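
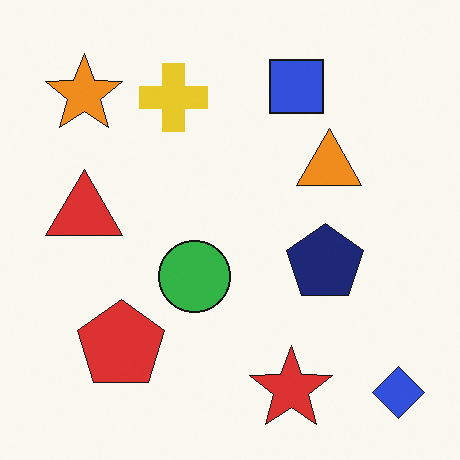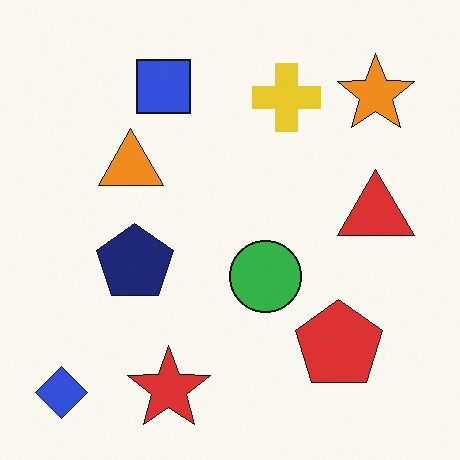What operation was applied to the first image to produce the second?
Flipped horizontally (left ↔ right).

The blue diamond is in the bottom-right of the first image and the bottom-left of the second — shapes on opposite sides of the vertical midline have swapped in a mirror flip.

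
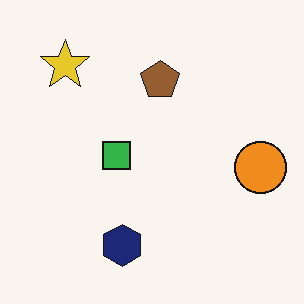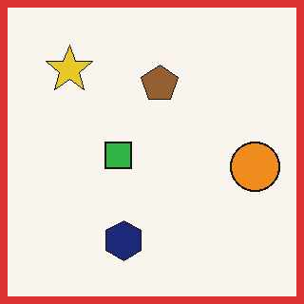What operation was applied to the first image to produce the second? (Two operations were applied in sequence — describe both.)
This is the original image given moderate JPEG compression, then framed with a red border.

Blocky 8×8 compression artifacts appear around shape edges and the flat background shows ringing — characteristic JPEG degradation. A solid red frame runs around the edge of the second image, with the content slightly shrunk inside it.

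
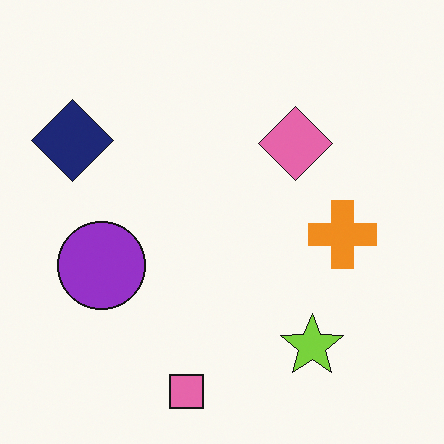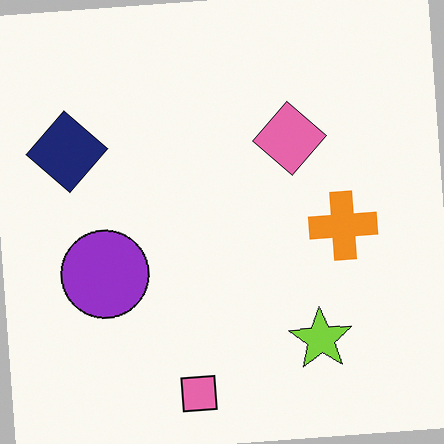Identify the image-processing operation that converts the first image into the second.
This is the original image rotated counter-clockwise by a slight angle.

Every shape is tilted by the same angle and the image corners show triangular fill wedges — a whole-image rotation by a non-right angle.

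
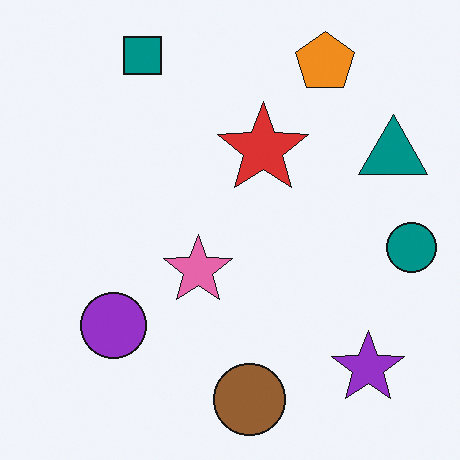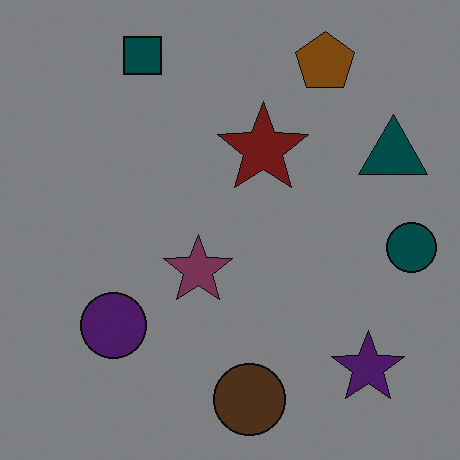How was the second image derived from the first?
The image was noticeably darkened.

Every pixel — background and shapes alike — is uniformly darkened.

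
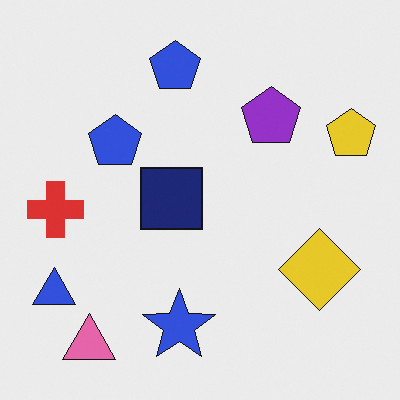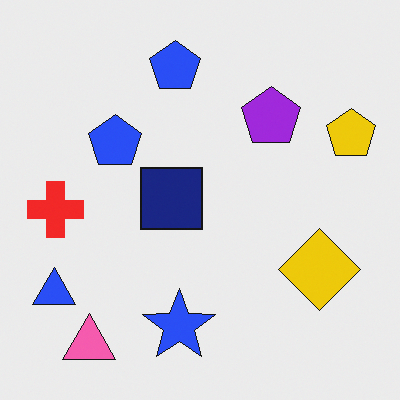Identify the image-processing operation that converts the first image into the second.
The image was slightly oversaturated.

All colors are more vivid — a global saturation change.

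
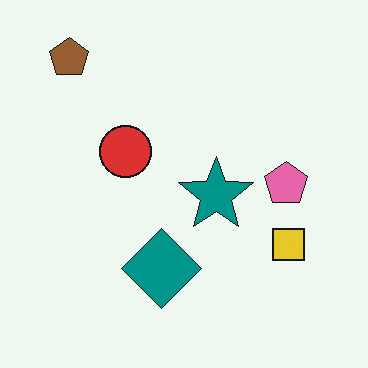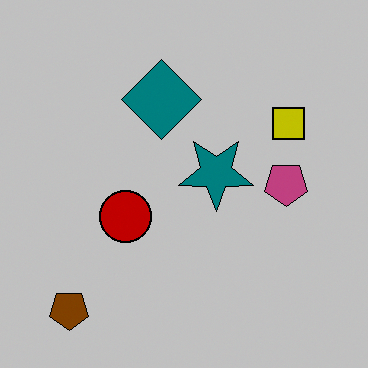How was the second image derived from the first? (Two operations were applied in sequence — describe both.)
Flipped vertically (top ↔ bottom), then heavily posterized to just a handful of flat colors.

The brown pentagon is in the top-left of the first image and the bottom-left of the second — shapes on opposite sides of the horizontal midline have swapped in a mirror flip. Each flat color has snapped to a coarser quantized level — most visibly, the near-white background has dropped to a flat grey.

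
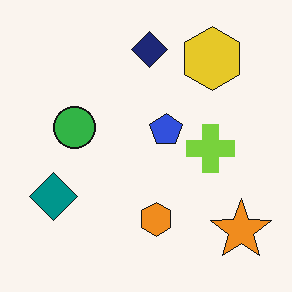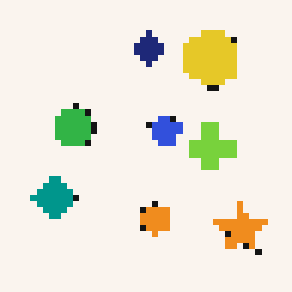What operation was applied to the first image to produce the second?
This is the original image moderately pixelated.

Shapes are reduced to large square blocks; fine edges and outlines are lost — a downscale-then-upscale (mosaic) effect.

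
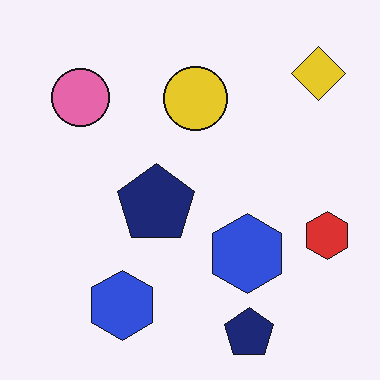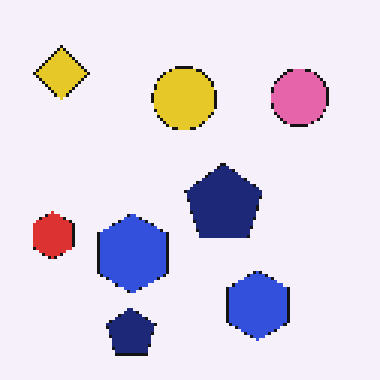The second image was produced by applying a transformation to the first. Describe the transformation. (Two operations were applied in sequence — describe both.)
The image was flipped horizontally (left ↔ right), then lightly pixelated (a mild mosaic effect).

The red hexagon is in the right of the first image and the left of the second — shapes on opposite sides of the vertical midline have swapped in a mirror flip. Shapes are reduced to large square blocks; fine edges and outlines are lost — a downscale-then-upscale (mosaic) effect.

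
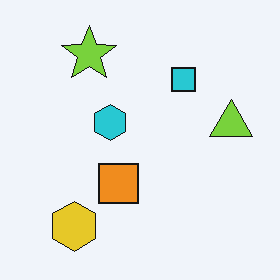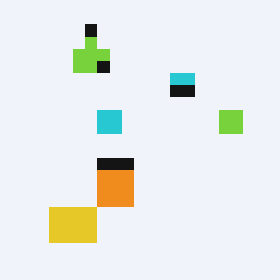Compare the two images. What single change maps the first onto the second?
Coarsely pixelated.

Shapes are reduced to large square blocks; fine edges and outlines are lost — a downscale-then-upscale (mosaic) effect.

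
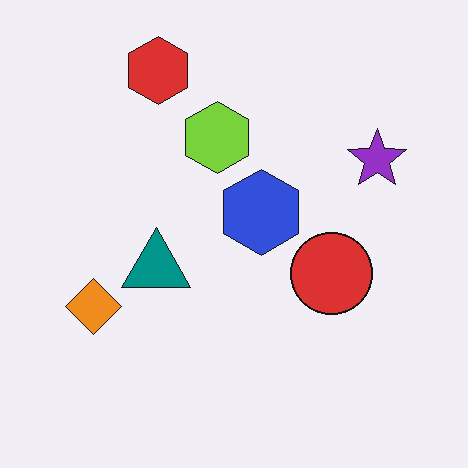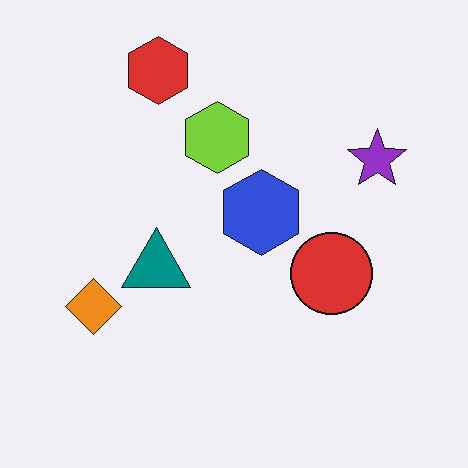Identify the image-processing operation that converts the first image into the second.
The transformation is: given moderate JPEG compression.

Blocky 8×8 compression artifacts appear around shape edges and the flat background shows ringing — characteristic JPEG degradation.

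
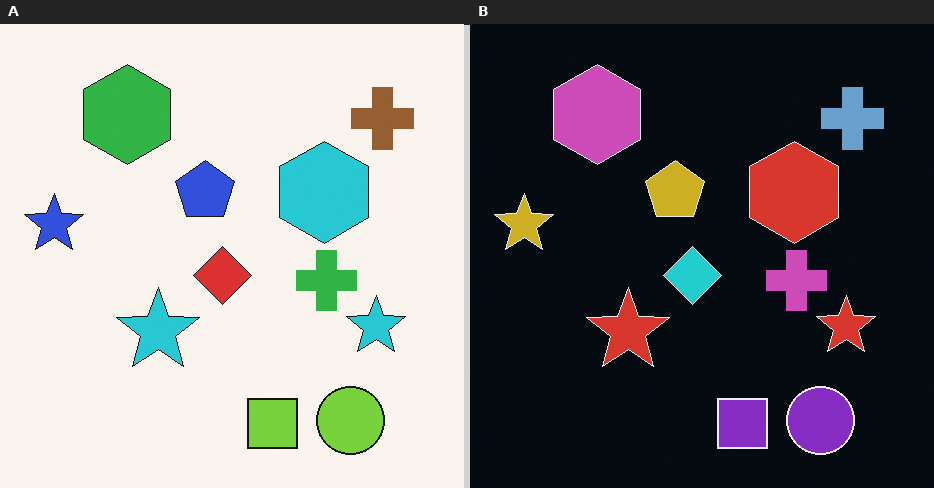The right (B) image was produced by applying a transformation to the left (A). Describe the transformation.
This is the original image color-inverted (negative).

The light background has become dark and every shape's color is its complement — a photographic negative.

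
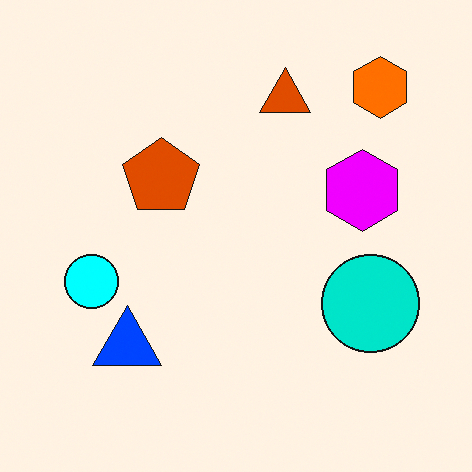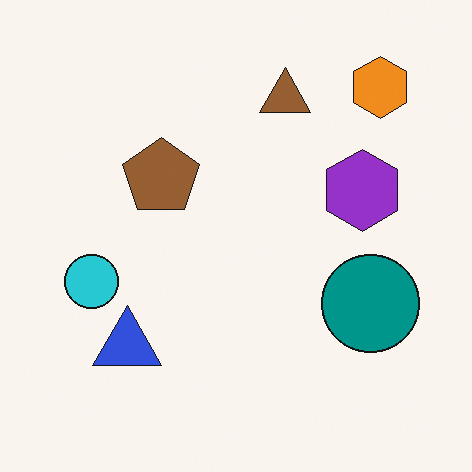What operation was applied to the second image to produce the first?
It was made much more vivid (saturation change).

All colors are more vivid — a global saturation change.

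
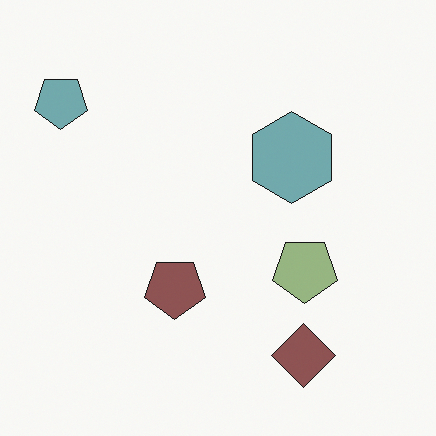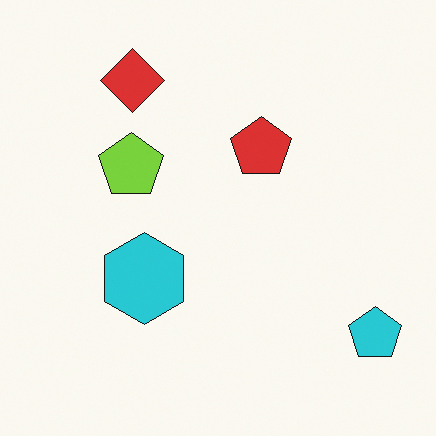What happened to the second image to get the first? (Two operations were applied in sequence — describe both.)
It was heavily desaturated, then rotated 180°.

All colors are more muted and greyish — a global saturation change. The cyan pentagon sits in the bottom-right of the second image and the top-left of the first — consistent with a whole-image 180° rotation.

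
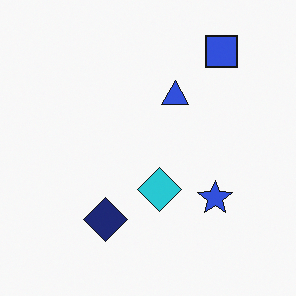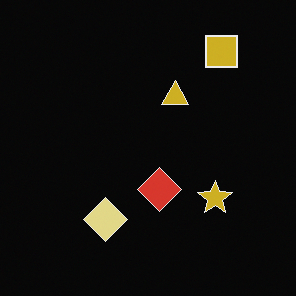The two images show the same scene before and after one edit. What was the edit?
Color-inverted (negative).

The light background has become dark and every shape's color is its complement — a photographic negative.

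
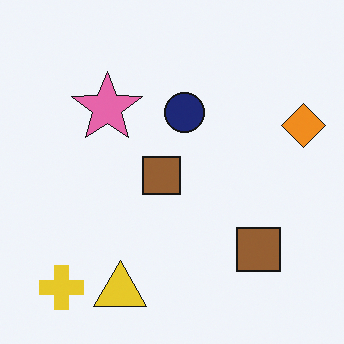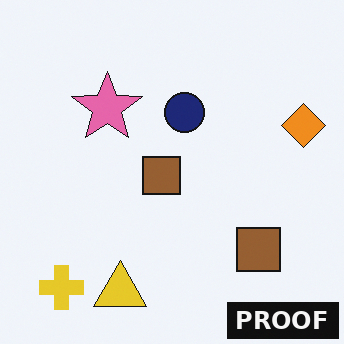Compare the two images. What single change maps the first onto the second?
It was watermarked with the text "PROOF" in the lower-right corner.

A dark label reading "PROOF" appears in the lower-right corner.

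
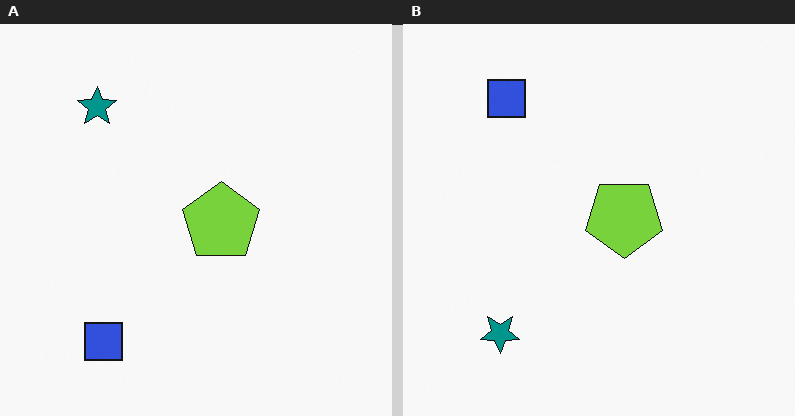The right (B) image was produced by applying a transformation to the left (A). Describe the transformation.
The image was flipped vertically (top ↔ bottom).

The blue square is in the bottom-left of the left (A) image and the top-left of the right (B) — shapes on opposite sides of the horizontal midline have swapped in a mirror flip.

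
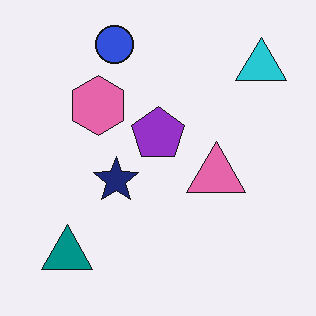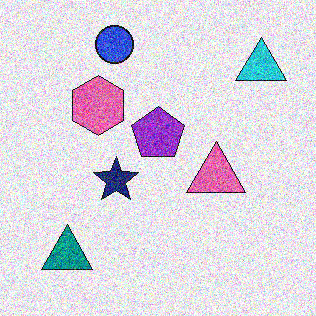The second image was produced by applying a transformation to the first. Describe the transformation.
Degraded with strong gaussian noise.

Random speckle covers the whole image, including the flat background.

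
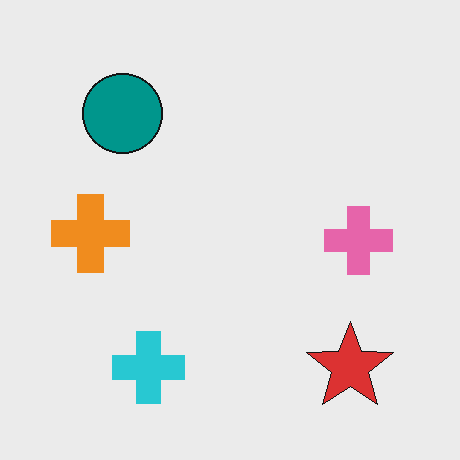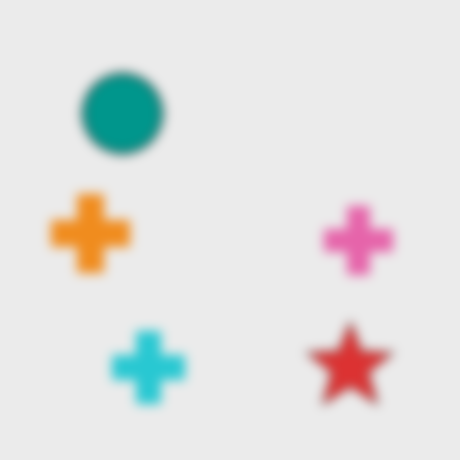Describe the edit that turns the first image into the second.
Strongly gaussian-blurred.

Shape edges and outlines are uniformly softened across the whole image.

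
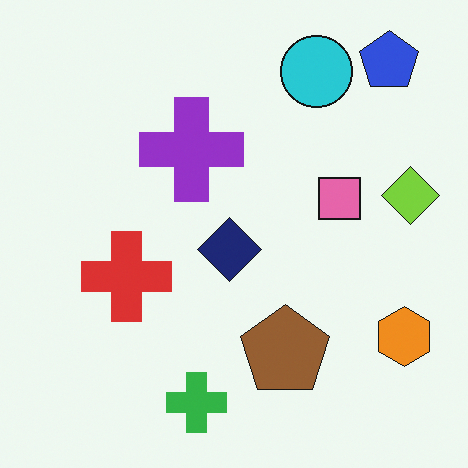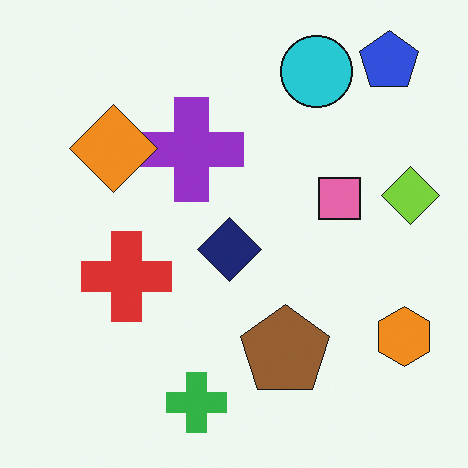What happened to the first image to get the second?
The transformation is: overlaid with an additional orange diamond.

An orange diamond appears in the second image that is absent from the first.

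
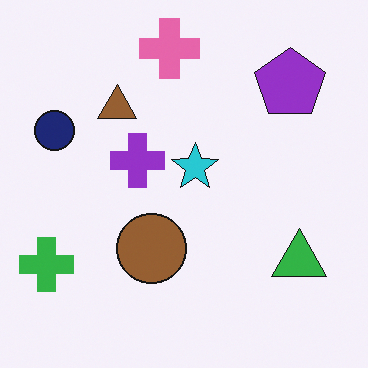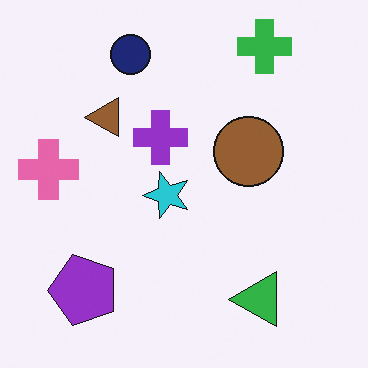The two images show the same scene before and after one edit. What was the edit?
The image was transposed (reflected across the top-left ↔ bottom-right diagonal).

Shapes have swapped their row and column positions — what was in the top-right is now in the bottom-left — a diagonal reflection.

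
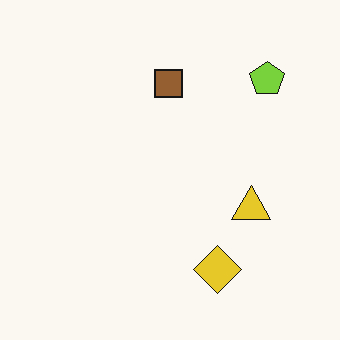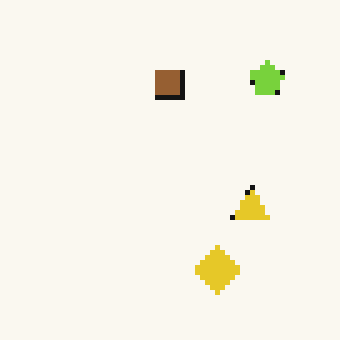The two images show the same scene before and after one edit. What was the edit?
The transformation is: lightly pixelated (a mild mosaic effect).

Shapes are reduced to large square blocks; fine edges and outlines are lost — a downscale-then-upscale (mosaic) effect.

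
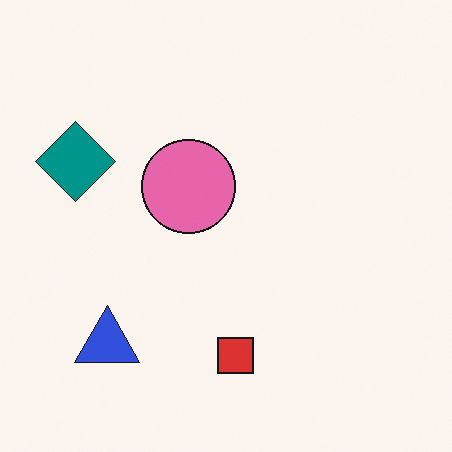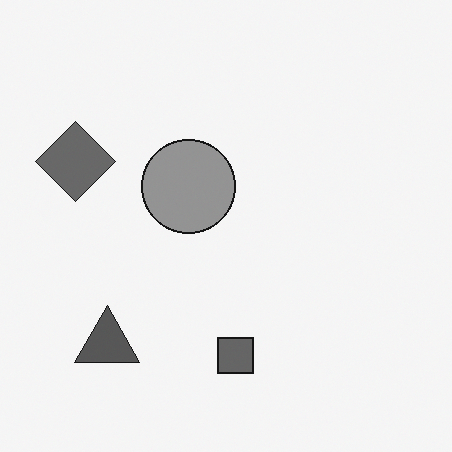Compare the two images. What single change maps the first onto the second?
The second image is the first converted to grayscale.

All color is removed — every shape is now a shade of grey.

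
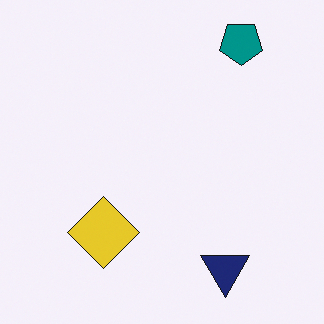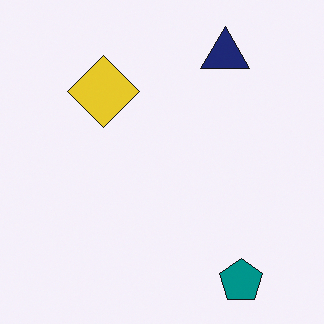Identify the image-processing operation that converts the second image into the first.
This is the original image flipped vertically (top ↔ bottom).

The teal pentagon is in the bottom-right of the second image and the top-right of the first — shapes on opposite sides of the horizontal midline have swapped in a mirror flip.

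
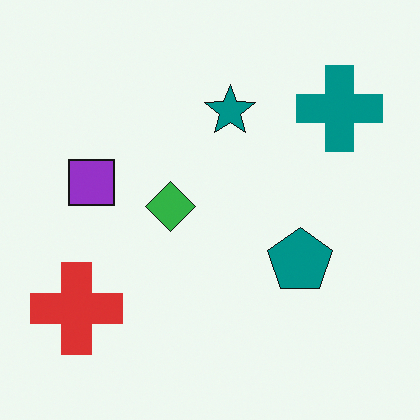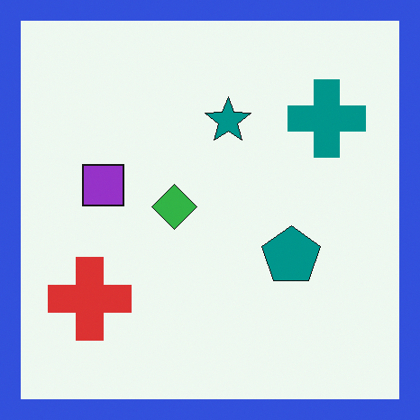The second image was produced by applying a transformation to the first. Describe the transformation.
The image was framed with a blue border.

A solid blue frame runs around the edge of the second image, with the content slightly shrunk inside it.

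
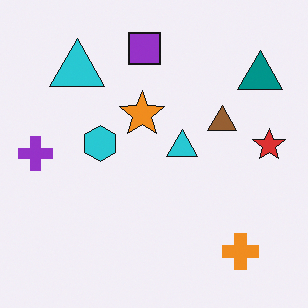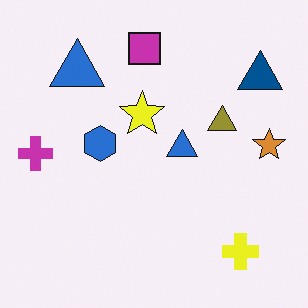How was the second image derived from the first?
Hue-shifted by a small amount.

Every shape's color has rotated by the same amount around the hue wheel — a uniform hue shift.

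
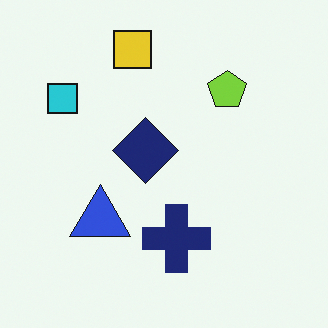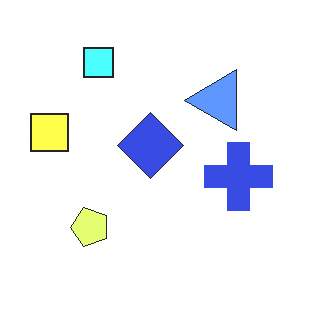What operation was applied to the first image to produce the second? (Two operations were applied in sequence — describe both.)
The second image is the first substantially brightened, then transposed (reflected across the top-left ↔ bottom-right diagonal).

Every pixel — background and shapes alike — is uniformly brightened. Shapes have swapped their row and column positions — what was in the top-right is now in the bottom-left — a diagonal reflection.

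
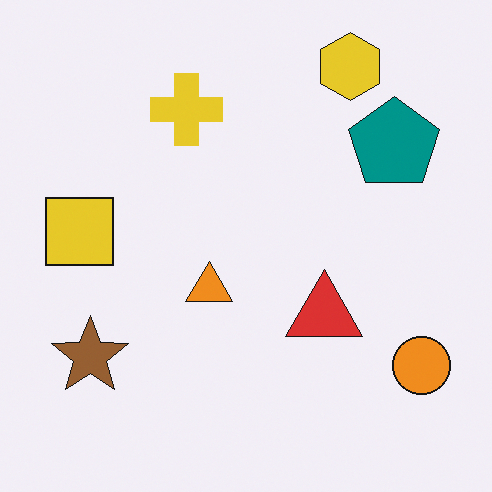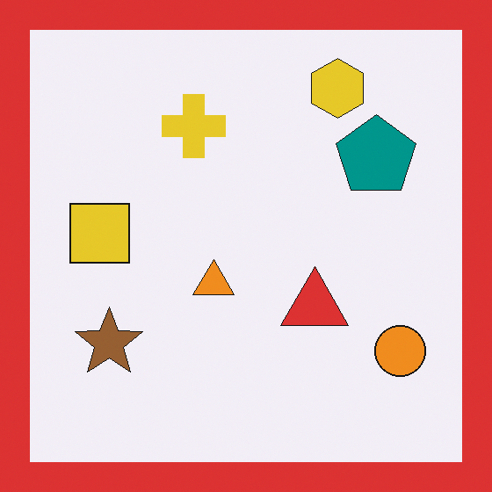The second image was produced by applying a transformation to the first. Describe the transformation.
This is the original image framed with a red border.

A solid red frame runs around the edge of the second image, with the content slightly shrunk inside it.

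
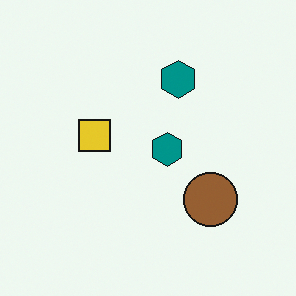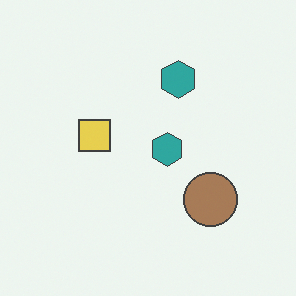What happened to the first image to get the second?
This is the original image given slightly reduced contrast.

Tones are pushed toward mid-grey across the whole image — a global contrast change.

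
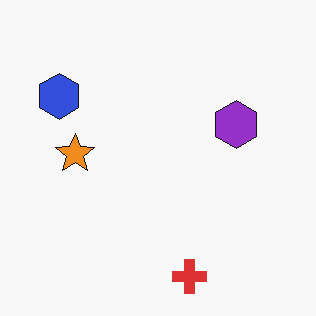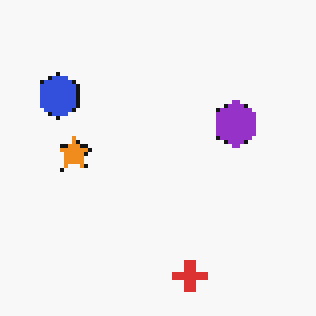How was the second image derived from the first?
This is the original image mildly pixelated.

Shapes are reduced to large square blocks; fine edges and outlines are lost — a downscale-then-upscale (mosaic) effect.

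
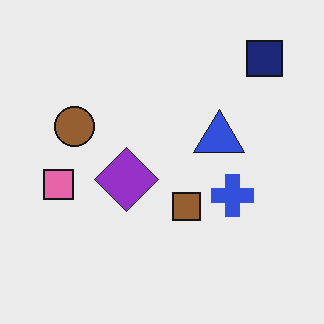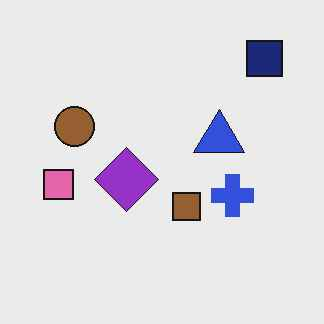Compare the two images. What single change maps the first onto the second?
The image was JPEG-compressed with visible artifacts.

Blocky 8×8 compression artifacts appear around shape edges and the flat background shows ringing — characteristic JPEG degradation.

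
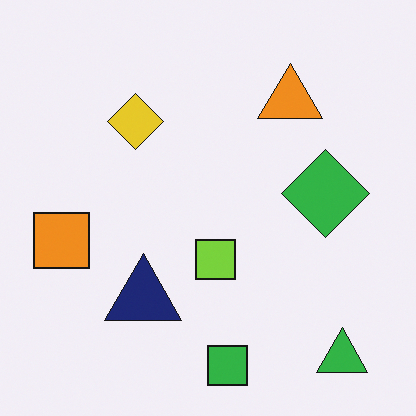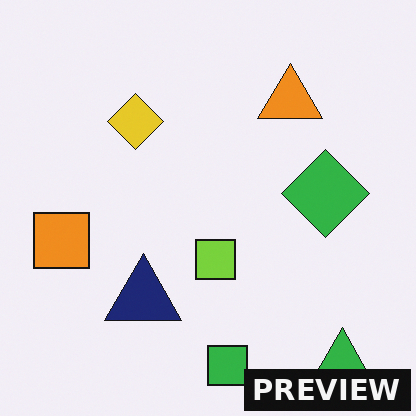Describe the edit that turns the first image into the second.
This is the original image watermarked with the text "PREVIEW" in the lower-right corner.

A dark label reading "PREVIEW" appears in the lower-right corner.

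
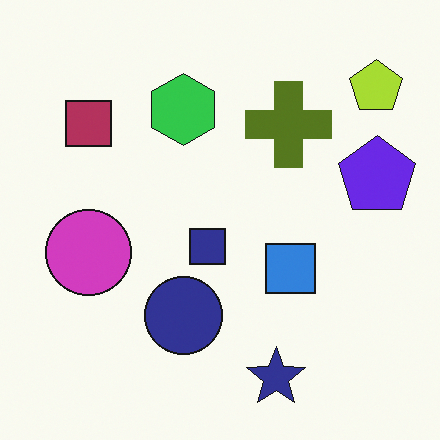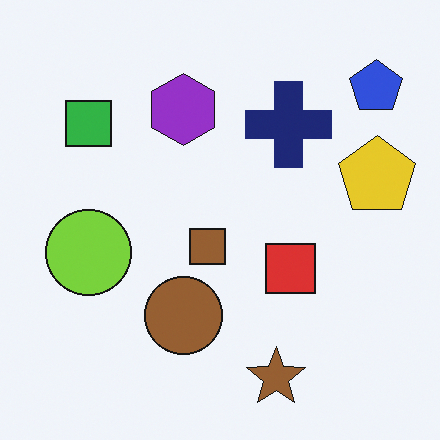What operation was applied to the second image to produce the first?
Hue-shifted through roughly half the color wheel.

Every shape's color has rotated by the same amount around the hue wheel — a uniform hue shift.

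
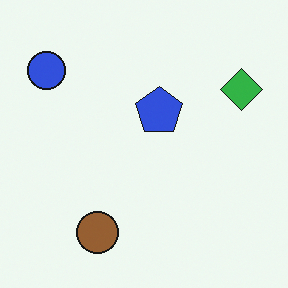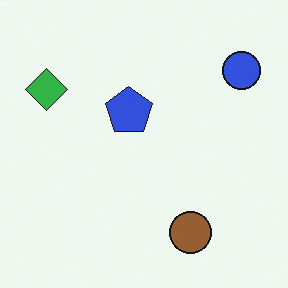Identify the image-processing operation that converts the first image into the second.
Flipped horizontally (left ↔ right).

The blue circle is in the top-left of the first image and the top-right of the second — shapes on opposite sides of the vertical midline have swapped in a mirror flip.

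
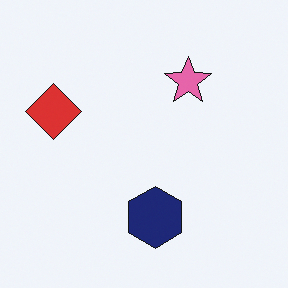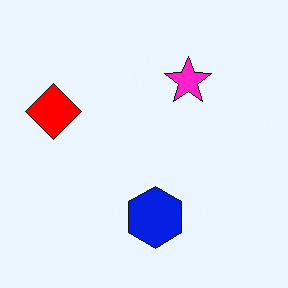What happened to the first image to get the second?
The second image is the first made much more vivid (saturation change).

All colors are more vivid — a global saturation change.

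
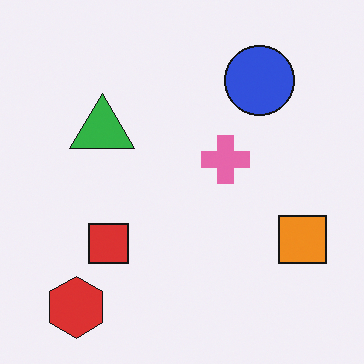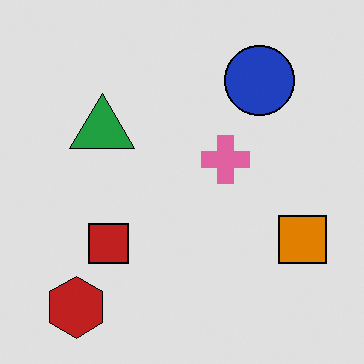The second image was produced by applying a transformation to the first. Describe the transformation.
The image was moderately posterized.

Each flat color has snapped to a coarser quantized level — most visibly, the near-white background has dropped to a flat grey.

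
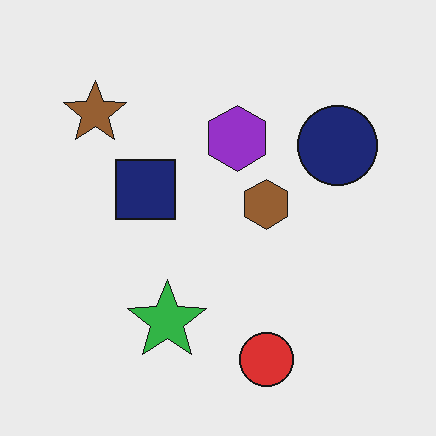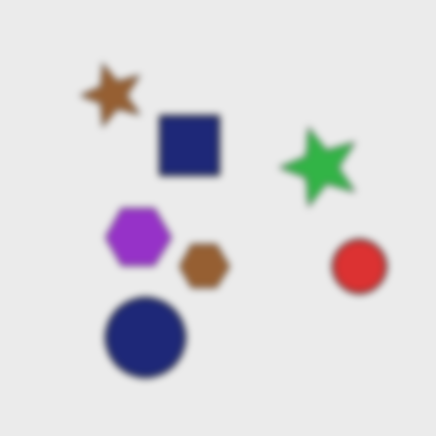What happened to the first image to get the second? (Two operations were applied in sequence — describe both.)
It was noticeably gaussian-blurred, then transposed (reflected across the top-left ↔ bottom-right diagonal).

Shape edges and outlines are uniformly softened across the whole image. Shapes have swapped their row and column positions — what was in the top-right is now in the bottom-left — a diagonal reflection.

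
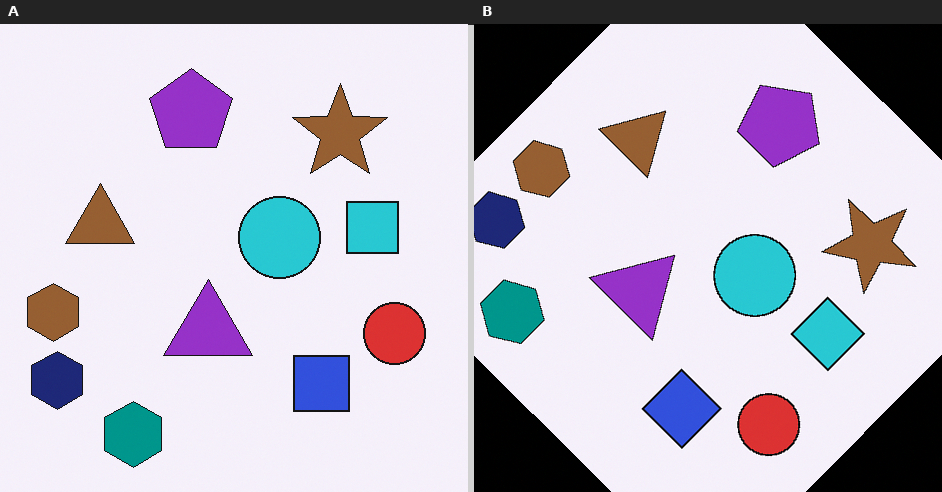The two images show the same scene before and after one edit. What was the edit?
The transformation is: rotated clockwise by a large amount — several tens of degrees.

Every shape is tilted by the same angle and the image corners show triangular fill wedges — a whole-image rotation by a non-right angle.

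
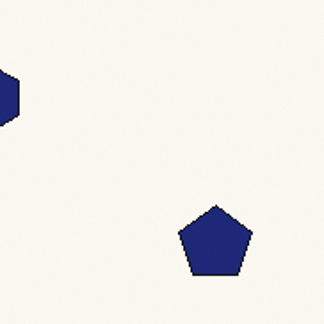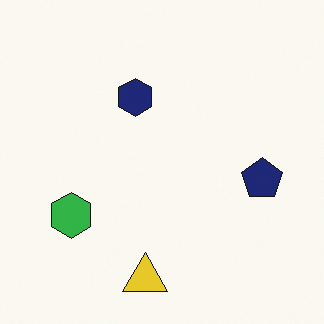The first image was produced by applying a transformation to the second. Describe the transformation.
The transformation is: cropped tightly and scaled back up.

The visible shapes are larger and the field of view is narrower; shapes near the original edges may be partly or wholly outside the frame — a crop-and-rescale.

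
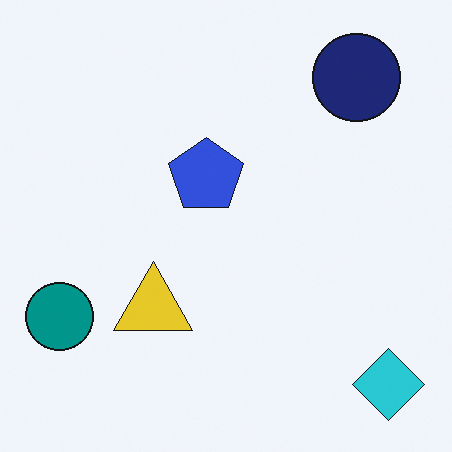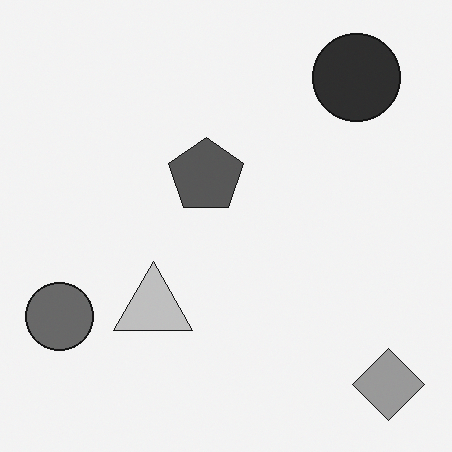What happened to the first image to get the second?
Converted to grayscale.

All color is removed — every shape is now a shade of grey.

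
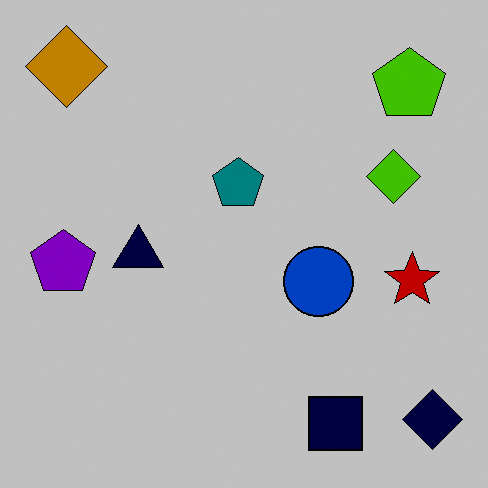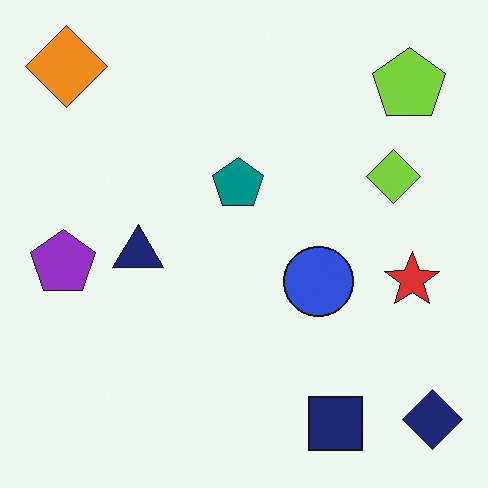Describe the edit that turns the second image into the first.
The first image is the second aggressively posterized.

Each flat color has snapped to a coarser quantized level — most visibly, the near-white background has dropped to a flat grey.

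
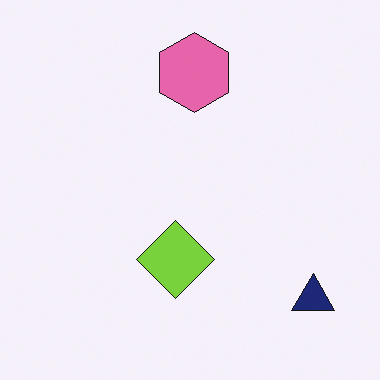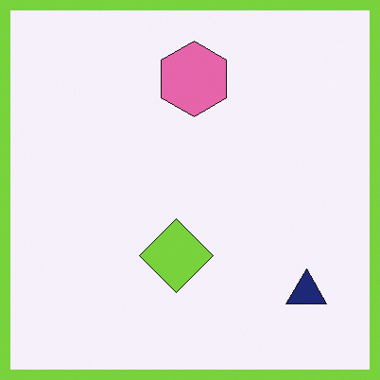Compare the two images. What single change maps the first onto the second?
The second image is the first framed with a lime border.

A solid lime frame runs around the edge of the second image, with the content slightly shrunk inside it.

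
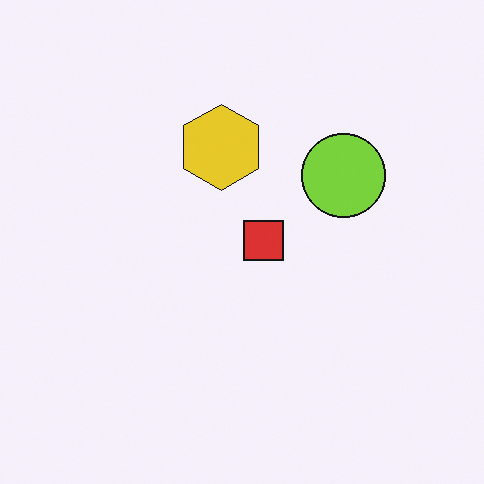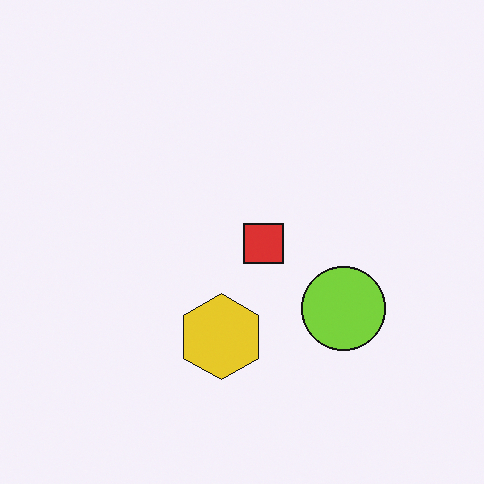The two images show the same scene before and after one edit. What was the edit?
It was flipped vertically (top ↔ bottom).

The yellow hexagon is in the top of the first image and the bottom of the second — shapes on opposite sides of the horizontal midline have swapped in a mirror flip.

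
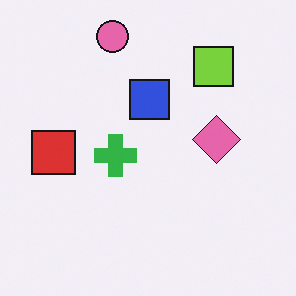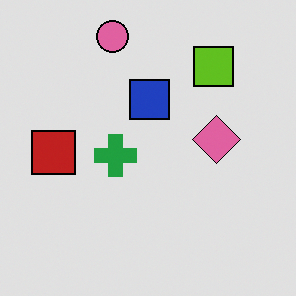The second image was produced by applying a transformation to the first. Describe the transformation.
Moderately posterized.

Each flat color has snapped to a coarser quantized level — most visibly, the near-white background has dropped to a flat grey.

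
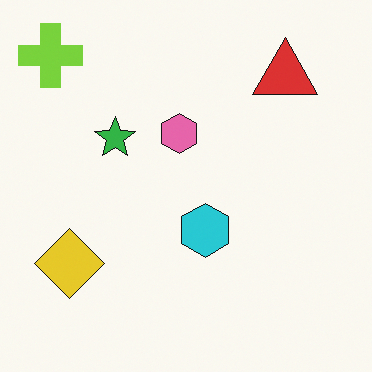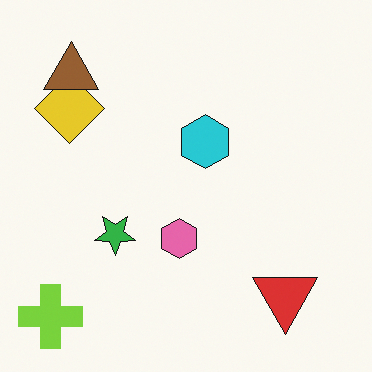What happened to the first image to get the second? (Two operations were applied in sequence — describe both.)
It was flipped vertically (top ↔ bottom), then overlaid with an additional brown triangle.

The lime cross is in the top-left of the first image and the bottom-left of the second — shapes on opposite sides of the horizontal midline have swapped in a mirror flip. A brown triangle appears in the second image that is absent from the first.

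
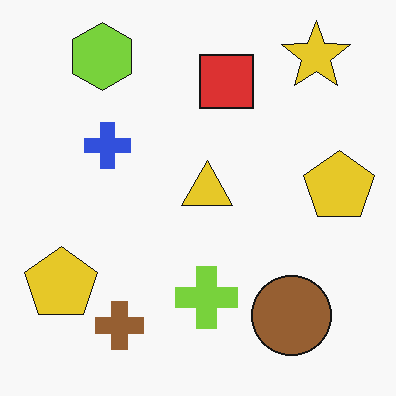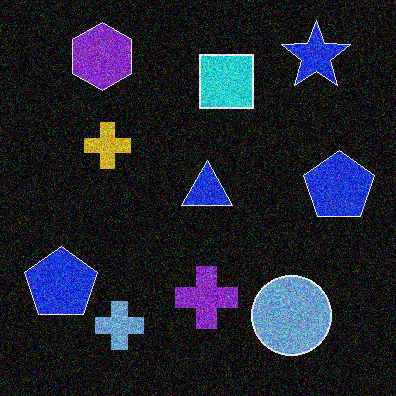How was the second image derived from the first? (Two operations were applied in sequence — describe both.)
The second image is the first color-inverted (negative), then degraded with a thick layer of grain.

The light background has become dark and every shape's color is its complement — a photographic negative. Random speckle covers the whole image, including the flat background.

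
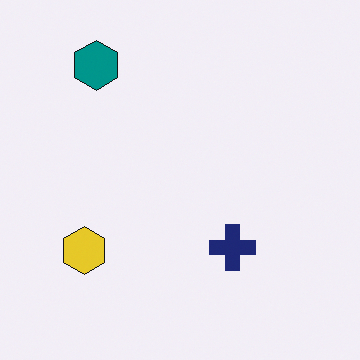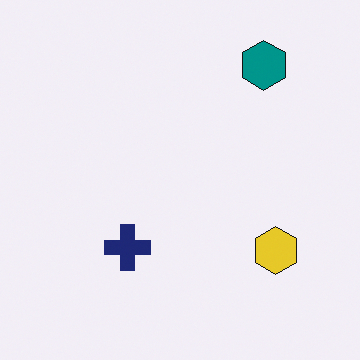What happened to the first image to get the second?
The second image is the first flipped horizontally (left ↔ right).

The yellow hexagon is in the bottom-left of the first image and the bottom-right of the second — shapes on opposite sides of the vertical midline have swapped in a mirror flip.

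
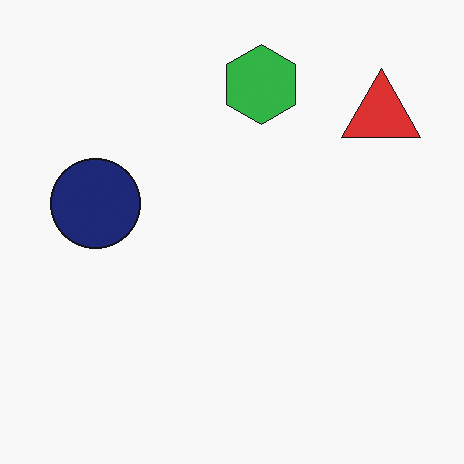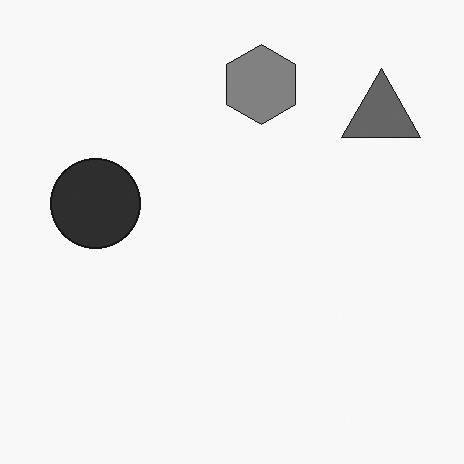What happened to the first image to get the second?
The image was converted to grayscale.

All color is removed — every shape is now a shade of grey.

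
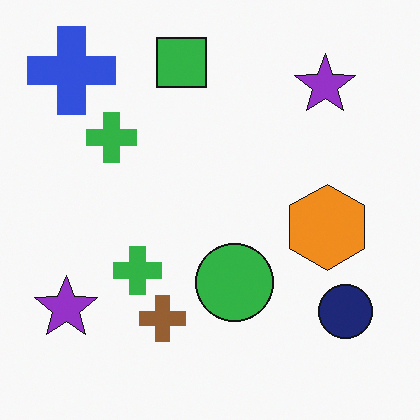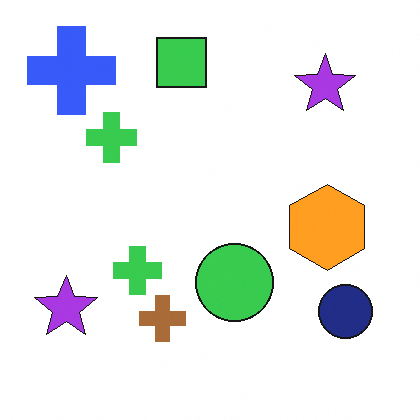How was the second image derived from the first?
It was slightly brightened.

Every pixel — background and shapes alike — is uniformly brightened.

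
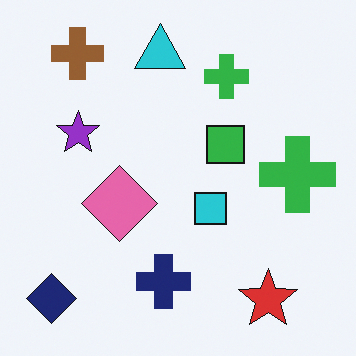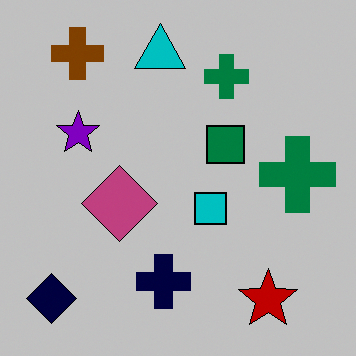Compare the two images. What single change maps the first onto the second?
The image was heavily posterized to just a handful of flat colors.

Each flat color has snapped to a coarser quantized level — most visibly, the near-white background has dropped to a flat grey.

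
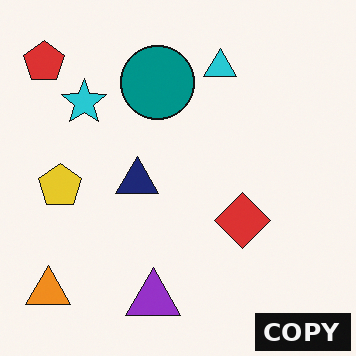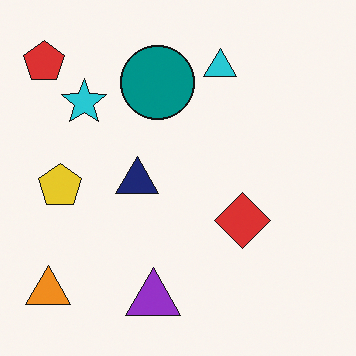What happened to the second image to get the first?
The image was watermarked with the text "COPY" in the lower-right corner.

A dark label reading "COPY" appears in the lower-right corner.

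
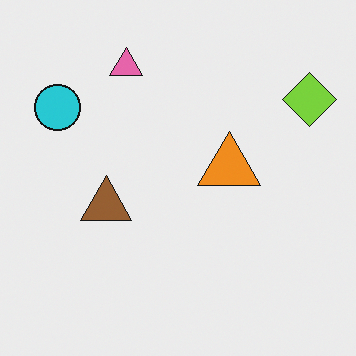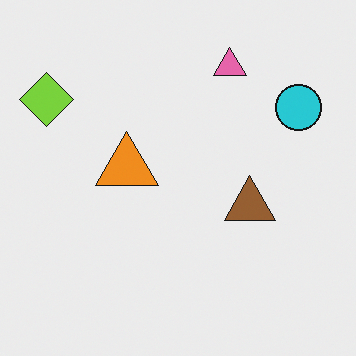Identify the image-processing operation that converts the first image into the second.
Flipped horizontally (left ↔ right).

The lime diamond is in the top-right of the first image and the top-left of the second — shapes on opposite sides of the vertical midline have swapped in a mirror flip.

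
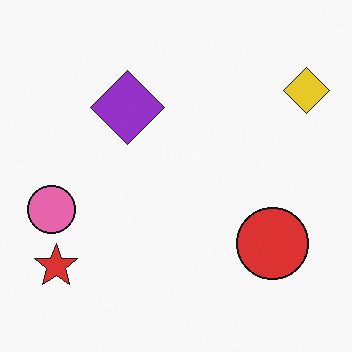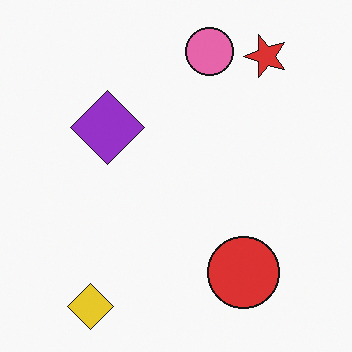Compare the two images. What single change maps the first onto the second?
This is the original image transposed (reflected across the top-left ↔ bottom-right diagonal).

Shapes have swapped their row and column positions — what was in the top-right is now in the bottom-left — a diagonal reflection.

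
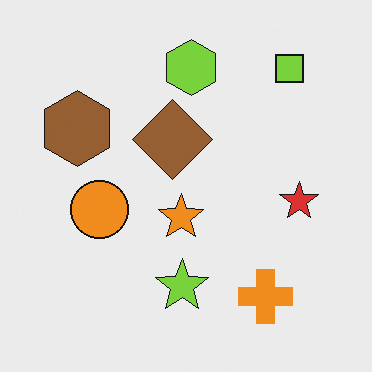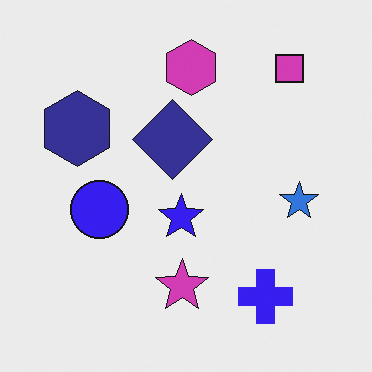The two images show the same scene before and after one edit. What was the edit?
This is the original image hue-shifted through roughly half the color wheel.

Every shape's color has rotated by the same amount around the hue wheel — a uniform hue shift.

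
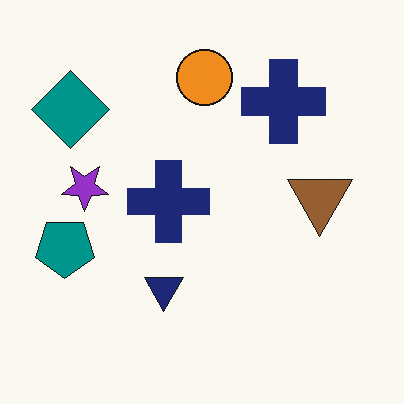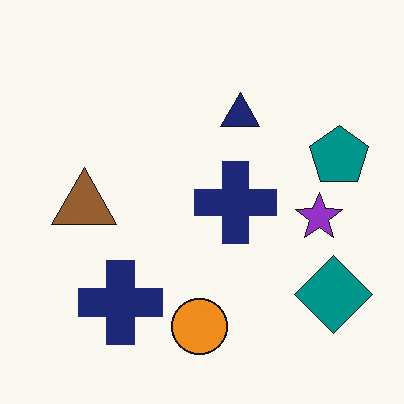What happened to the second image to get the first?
This is the original image rotated 180°.

The teal diamond sits in the bottom-right of the second image and the top-left of the first — consistent with a whole-image 180° rotation.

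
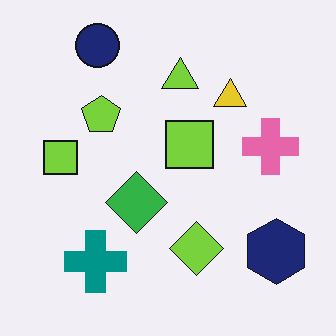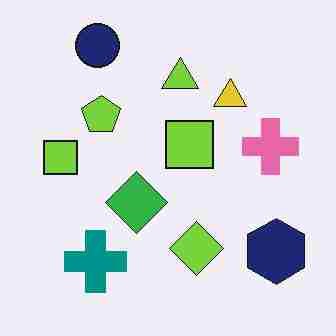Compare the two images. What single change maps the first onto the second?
The second image is the first degraded with heavy JPEG compression.

Blocky 8×8 compression artifacts appear around shape edges and the flat background shows ringing — characteristic JPEG degradation.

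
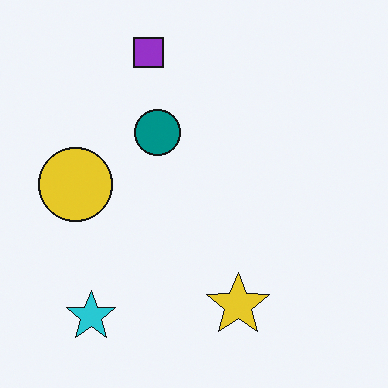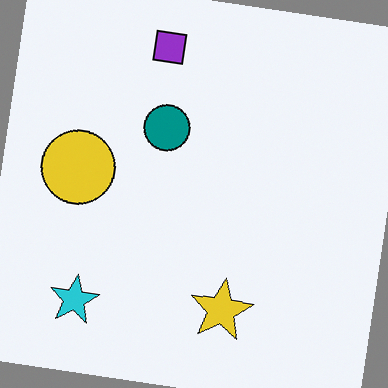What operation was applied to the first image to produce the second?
This is the original image rotated clockwise by a slight angle.

Every shape is tilted by the same angle and the image corners show triangular fill wedges — a whole-image rotation by a non-right angle.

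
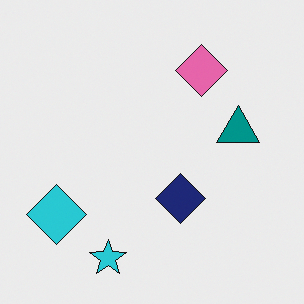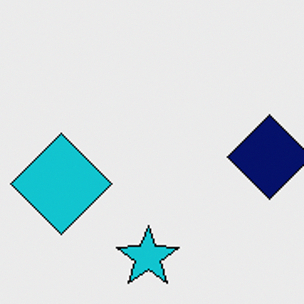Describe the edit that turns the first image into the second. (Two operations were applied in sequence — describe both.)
This is the original image given slightly increased contrast, then cropped tightly and scaled back up.

Tones are pushed away from mid-grey across the whole image — a global contrast change. The visible shapes are larger and the field of view is narrower; shapes near the original edges may be partly or wholly outside the frame — a crop-and-rescale.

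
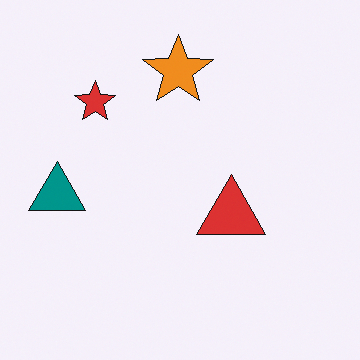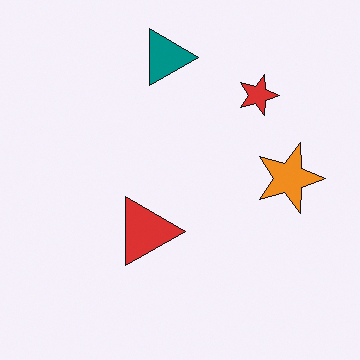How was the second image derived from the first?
Rotated 90° clockwise.

The teal triangle sits in the left of the first image and the top of the second — consistent with a whole-image 90° clockwise rotation.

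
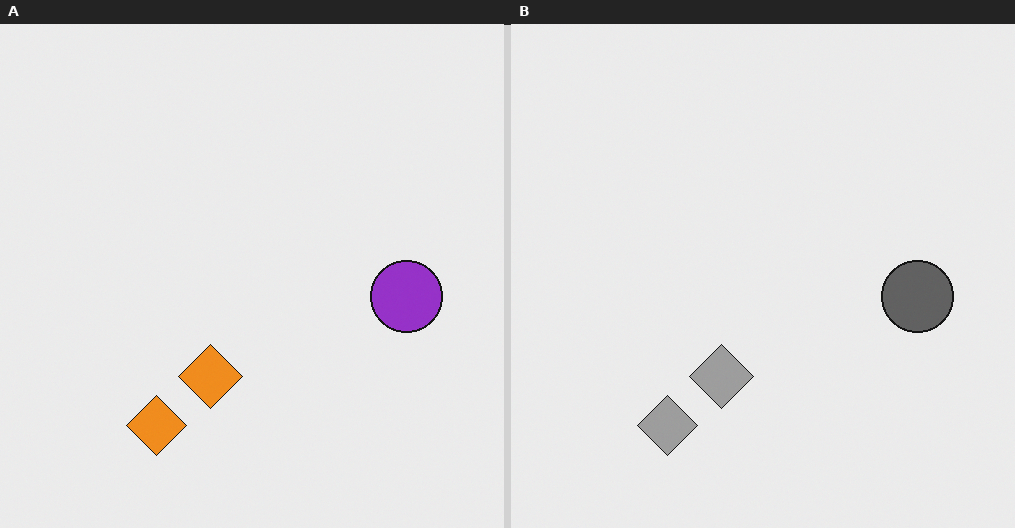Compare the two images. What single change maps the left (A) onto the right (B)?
The image was converted to grayscale.

All color is removed — every shape is now a shade of grey.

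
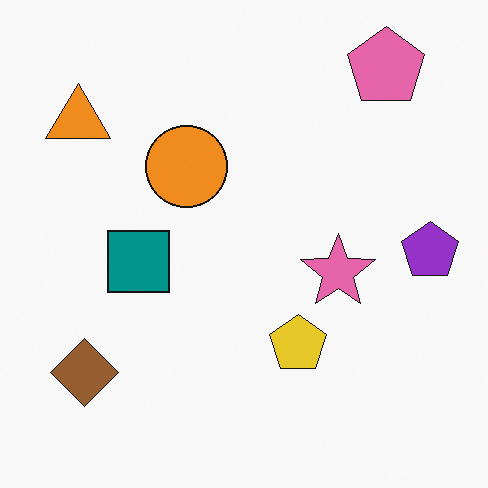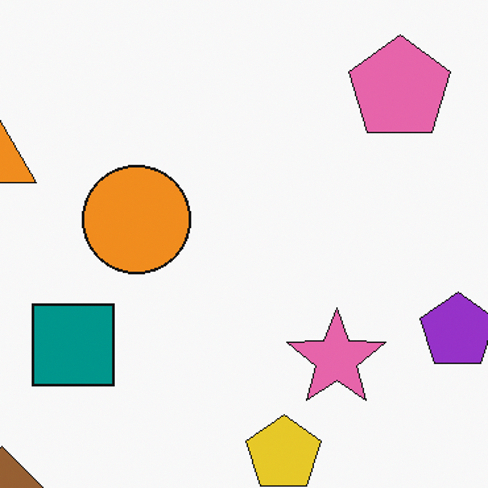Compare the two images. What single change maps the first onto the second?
The second image is the first cropped to a modestly smaller region and rescaled.

The visible shapes are larger and the field of view is narrower; shapes near the original edges may be partly or wholly outside the frame — a crop-and-rescale.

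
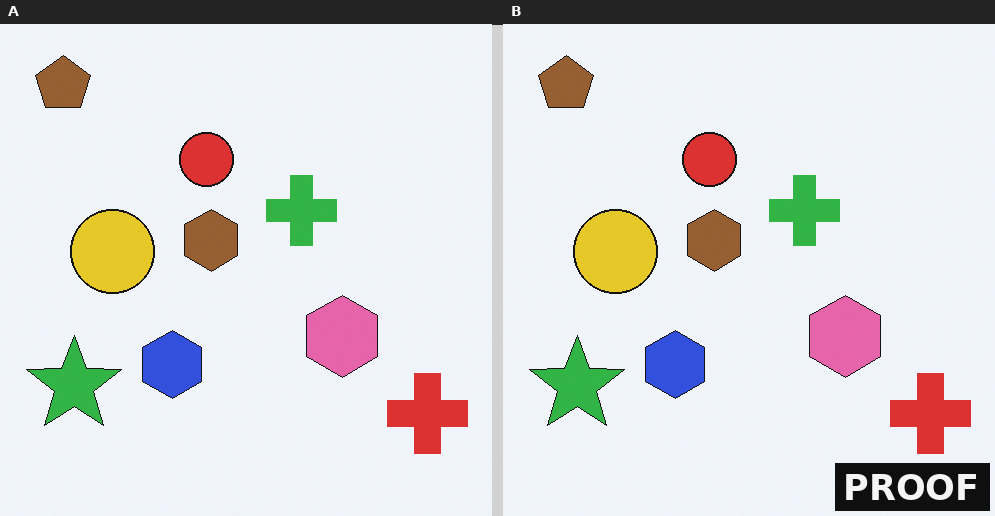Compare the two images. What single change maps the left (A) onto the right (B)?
This is the original image watermarked with the text "PROOF" in the lower-right corner.

A dark label reading "PROOF" appears in the lower-right corner.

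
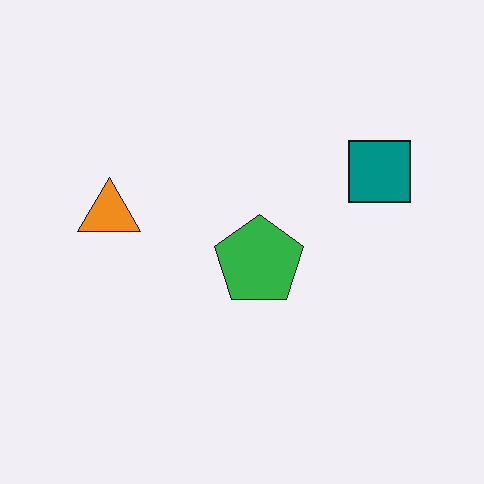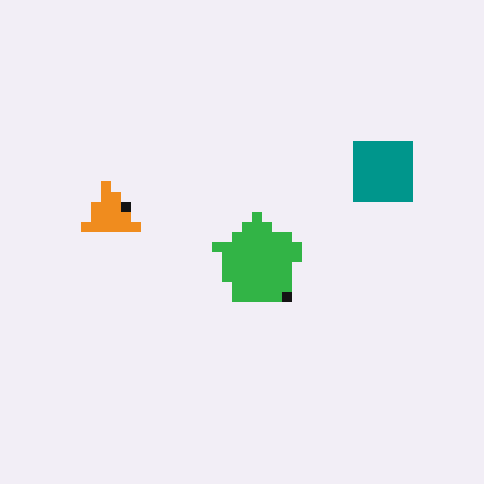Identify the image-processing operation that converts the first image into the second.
The transformation is: heavily pixelated into large blocks.

Shapes are reduced to large square blocks; fine edges and outlines are lost — a downscale-then-upscale (mosaic) effect.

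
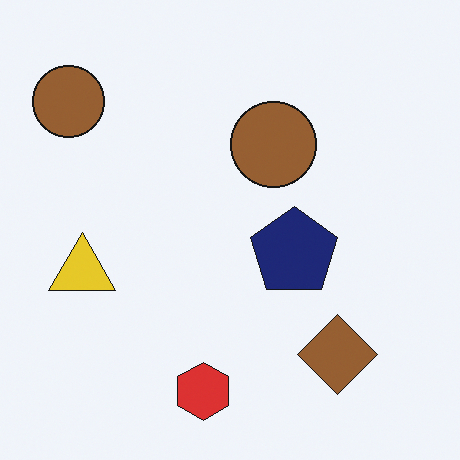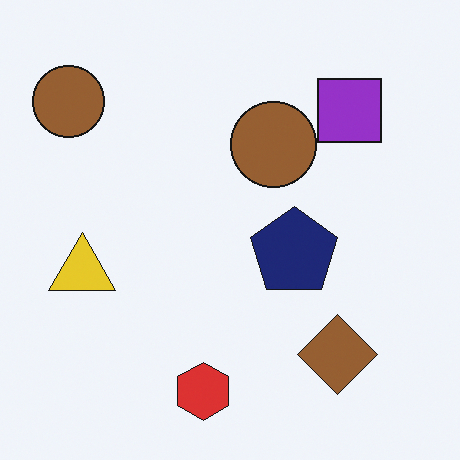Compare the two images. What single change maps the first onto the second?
The image was overlaid with an additional purple square.

A purple square appears in the second image that is absent from the first.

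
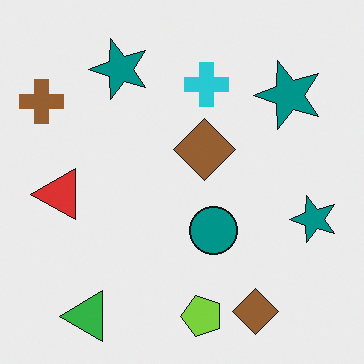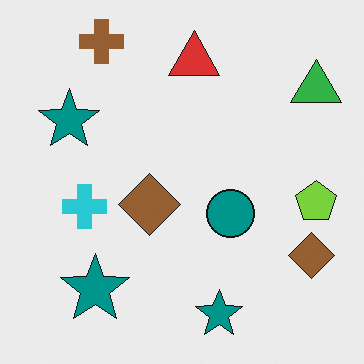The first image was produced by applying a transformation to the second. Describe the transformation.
The transformation is: transposed (reflected across the top-left ↔ bottom-right diagonal).

Shapes have swapped their row and column positions — what was in the top-right is now in the bottom-left — a diagonal reflection.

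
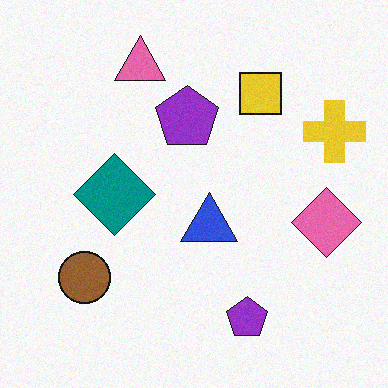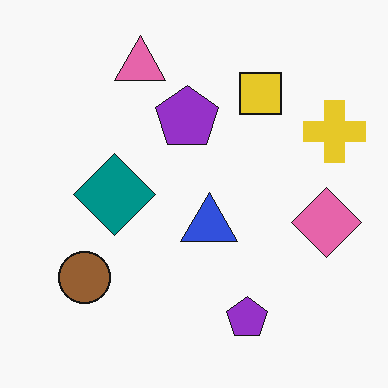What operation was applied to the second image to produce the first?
The image was degraded with light additive noise.

Random speckle covers the whole image, including the flat background.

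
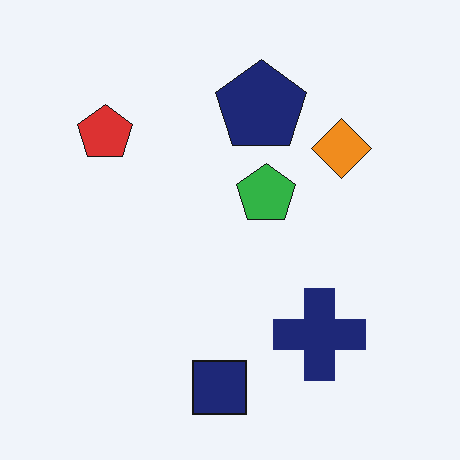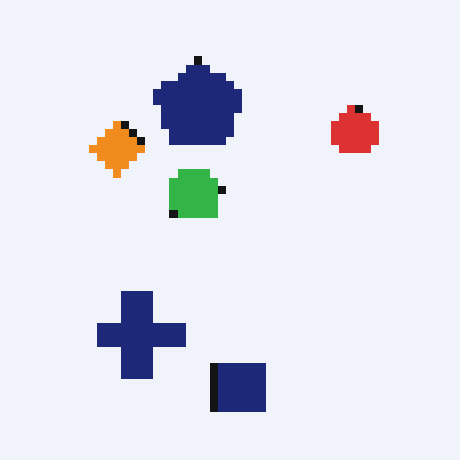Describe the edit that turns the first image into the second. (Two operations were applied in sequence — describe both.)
The second image is the first moderately pixelated, then flipped horizontally (left ↔ right).

Shapes are reduced to large square blocks; fine edges and outlines are lost — a downscale-then-upscale (mosaic) effect. The red pentagon is in the top-left of the first image and the top-right of the second — shapes on opposite sides of the vertical midline have swapped in a mirror flip.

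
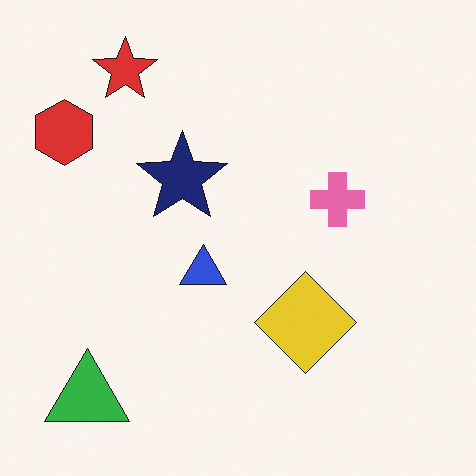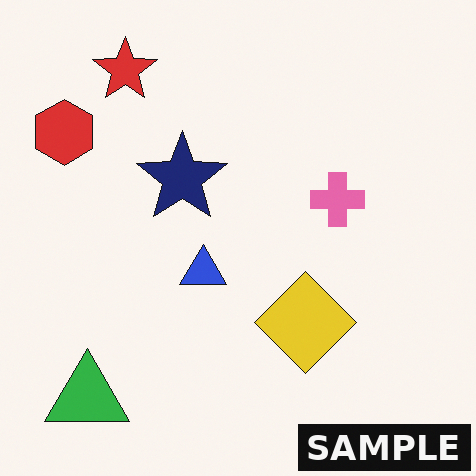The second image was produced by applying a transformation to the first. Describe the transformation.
It was watermarked with the text "SAMPLE" in the lower-right corner.

A dark label reading "SAMPLE" appears in the lower-right corner.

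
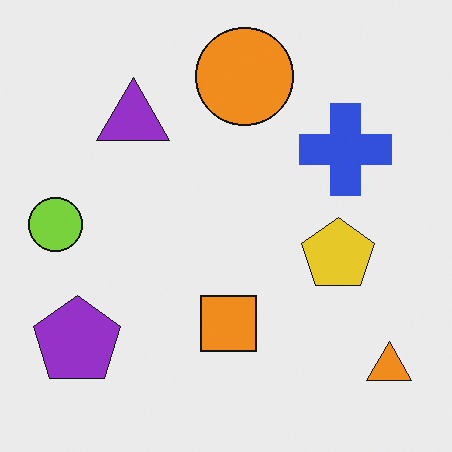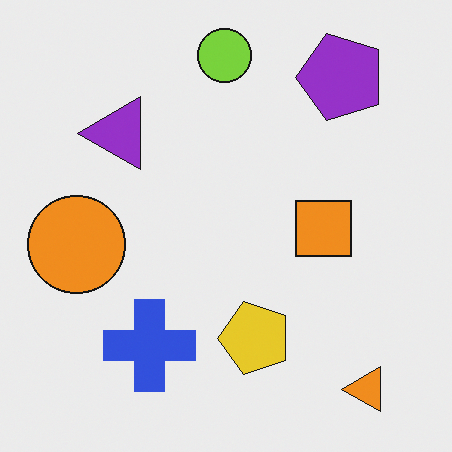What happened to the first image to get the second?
It was transposed (reflected across the top-left ↔ bottom-right diagonal).

Shapes have swapped their row and column positions — what was in the top-right is now in the bottom-left — a diagonal reflection.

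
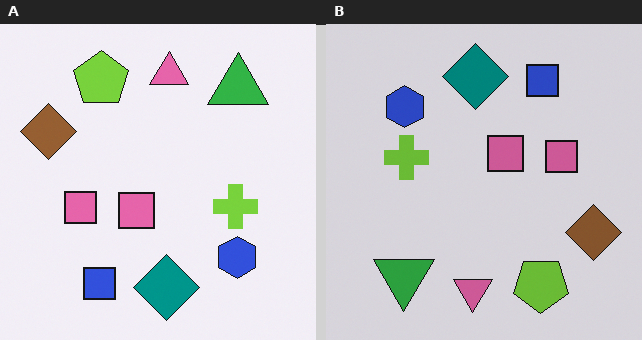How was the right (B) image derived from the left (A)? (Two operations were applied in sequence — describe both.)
This is the original image rotated 180°, then slightly darkened.

The green triangle sits in the top-right of the left (A) image and the bottom-left of the right (B) — consistent with a whole-image 180° rotation. Every pixel — background and shapes alike — is uniformly darkened.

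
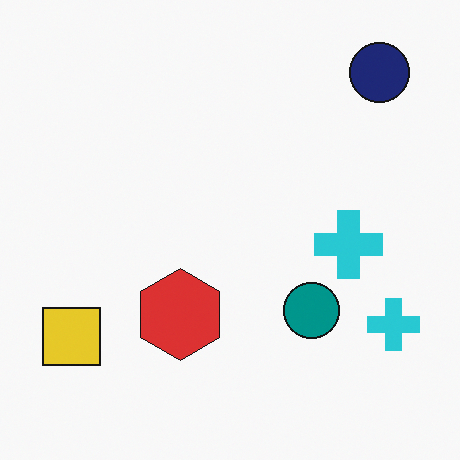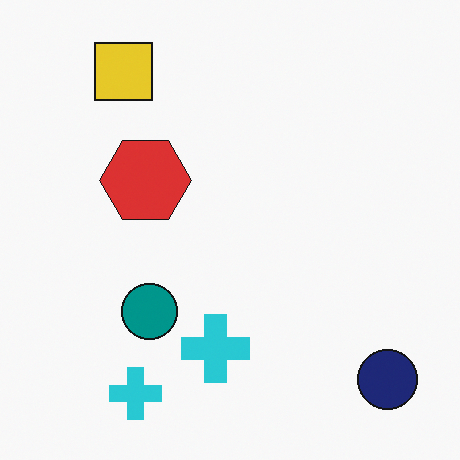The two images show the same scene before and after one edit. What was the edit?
The transformation is: rotated 90° clockwise.

The navy circle sits in the top-right of the first image and the bottom-right of the second — consistent with a whole-image 90° clockwise rotation.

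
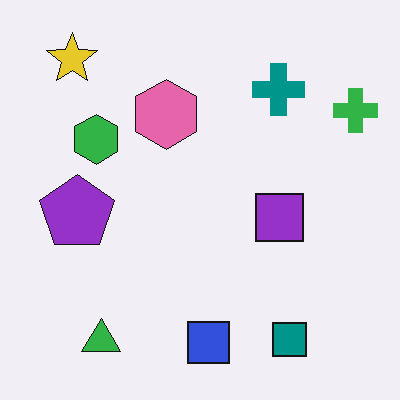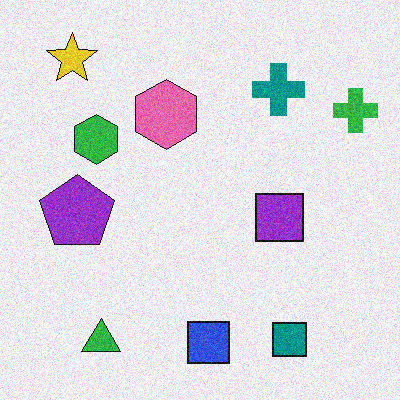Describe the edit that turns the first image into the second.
It was degraded with moderate additive noise.

Random speckle covers the whole image, including the flat background.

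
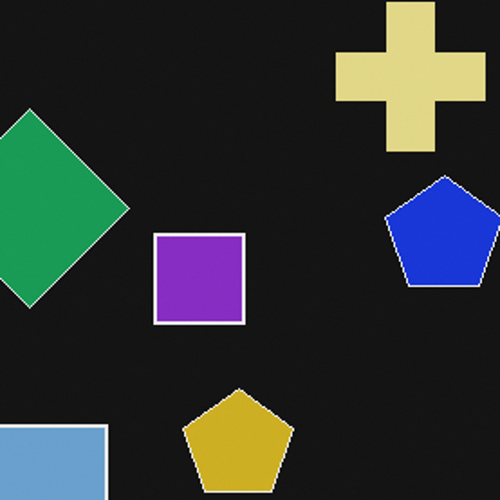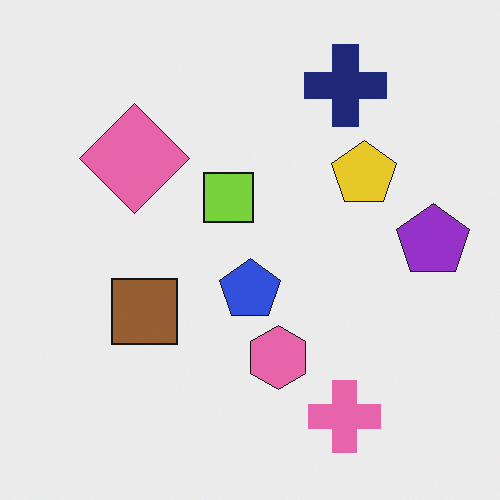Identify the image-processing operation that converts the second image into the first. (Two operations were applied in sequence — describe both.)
It was color-inverted (negative), then cropped to a noticeably smaller region and rescaled.

The light background has become dark and every shape's color is its complement — a photographic negative. The visible shapes are larger and the field of view is narrower; shapes near the original edges may be partly or wholly outside the frame — a crop-and-rescale.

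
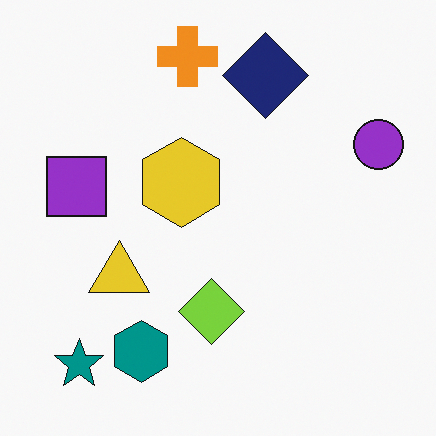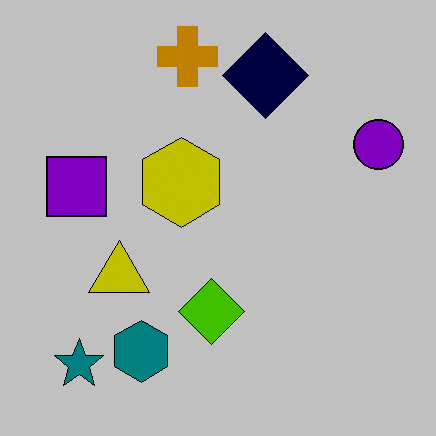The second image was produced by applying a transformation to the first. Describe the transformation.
The image was aggressively posterized.

Each flat color has snapped to a coarser quantized level — most visibly, the near-white background has dropped to a flat grey.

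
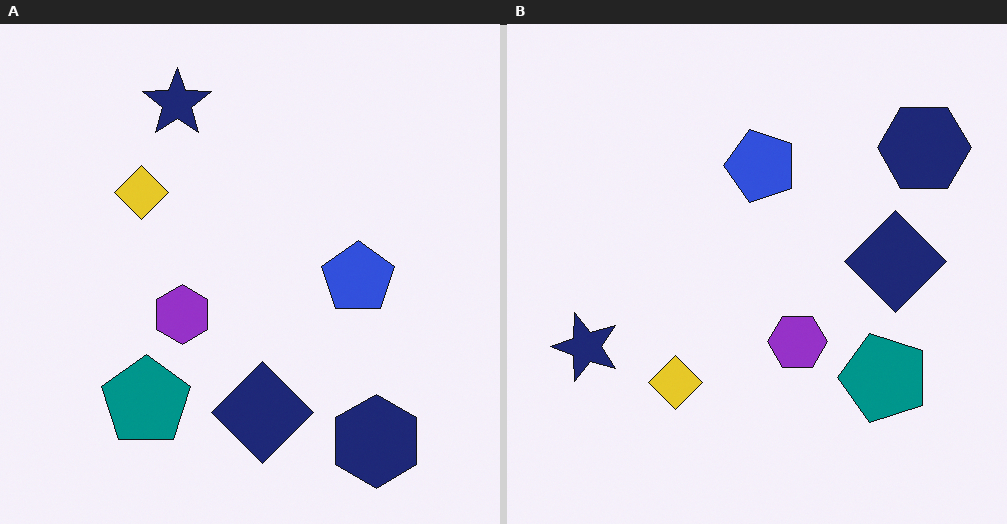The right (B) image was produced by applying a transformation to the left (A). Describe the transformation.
The image was rotated 90° counter-clockwise.

The navy hexagon sits in the bottom-right of the left (A) image and the top-right of the right (B) — consistent with a whole-image 90° counter-clockwise rotation.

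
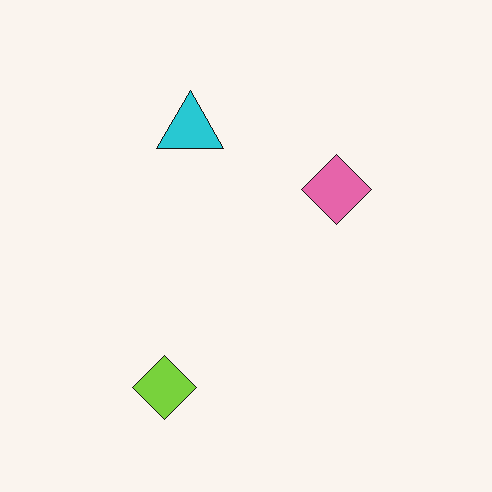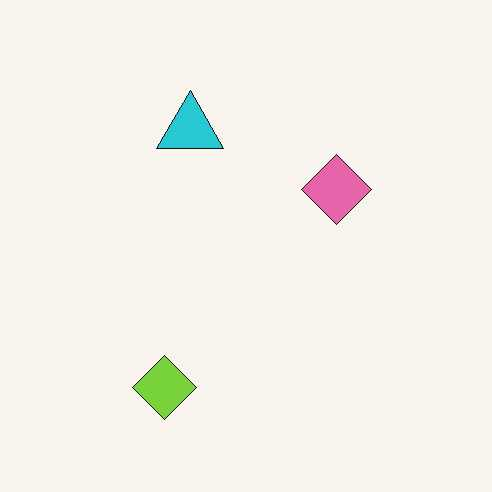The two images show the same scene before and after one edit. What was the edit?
The image was JPEG-compressed with visible artifacts.

Blocky 8×8 compression artifacts appear around shape edges and the flat background shows ringing — characteristic JPEG degradation.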